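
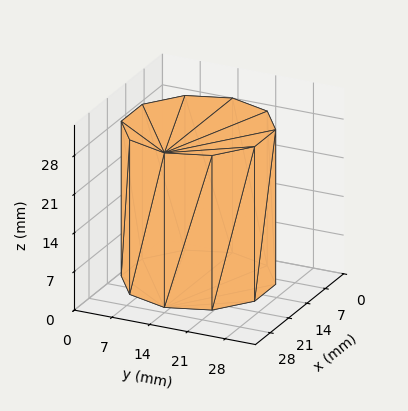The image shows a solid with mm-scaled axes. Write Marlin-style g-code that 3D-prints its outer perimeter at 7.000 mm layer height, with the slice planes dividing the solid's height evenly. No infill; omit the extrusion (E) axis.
Reading the render: the shape is a regular 10-sided prism (a cylinder approximated with 10 flat sides), circumscribed radius ≈ 13 mm, height ≈ 28 mm (dimensions read to the nearest mm from the axis ticks). For the g-code, the solid's height is divided into equal slices at the stated Δz and each level perimeter traced with G1 moves after a G0 lift.

; perimeter-only toolpath
G21 ; units = mm
G90 ; absolute positioning
G28 ; home
; layer 1
G0 Z7.000
G0 X26.000 Y13.000
G1 X23.517 Y20.641
G1 X17.017 Y25.364
G1 X8.983 Y25.364
G1 X2.483 Y20.641
G1 X0.000 Y13.000
G1 X2.483 Y5.359
G1 X8.983 Y0.636
G1 X17.017 Y0.636
G1 X23.517 Y5.359
G1 X26.000 Y13.000
; layer 2
G0 Z14.000
G0 X26.000 Y13.000
G1 X23.517 Y20.641
G1 X17.017 Y25.364
G1 X8.983 Y25.364
G1 X2.483 Y20.641
G1 X0.000 Y13.000
G1 X2.483 Y5.359
G1 X8.983 Y0.636
G1 X17.017 Y0.636
G1 X23.517 Y5.359
G1 X26.000 Y13.000
; layer 3
G0 Z21.000
G0 X26.000 Y13.000
G1 X23.517 Y20.641
G1 X17.017 Y25.364
G1 X8.983 Y25.364
G1 X2.483 Y20.641
G1 X0.000 Y13.000
G1 X2.483 Y5.359
G1 X8.983 Y0.636
G1 X17.017 Y0.636
G1 X23.517 Y5.359
G1 X26.000 Y13.000
; layer 4
G0 Z28.000
G0 X26.000 Y13.000
G1 X23.517 Y20.641
G1 X17.017 Y25.364
G1 X8.983 Y25.364
G1 X2.483 Y20.641
G1 X0.000 Y13.000
G1 X2.483 Y5.359
G1 X8.983 Y0.636
G1 X17.017 Y0.636
G1 X23.517 Y5.359
G1 X26.000 Y13.000
M2 ; end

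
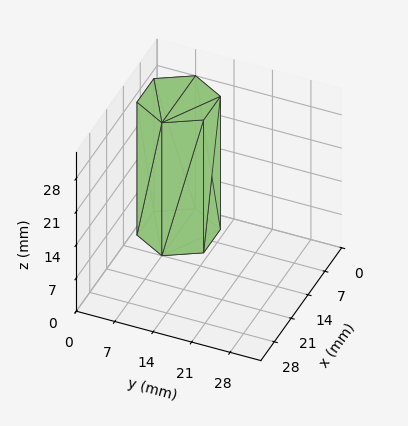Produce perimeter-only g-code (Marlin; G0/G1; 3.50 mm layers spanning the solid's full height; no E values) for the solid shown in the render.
Reading the render: the shape is a regular 6-sided prism (a cylinder approximated with 6 flat sides), circumscribed radius ≈ 7 mm, height ≈ 28 mm (dimensions read to the nearest mm from the axis ticks). For the g-code, the solid's height is divided into equal slices at the stated Δz and each level perimeter traced with G1 moves after a G0 lift.

; perimeter-only toolpath
G21 ; units = mm
G90 ; absolute positioning
G28 ; home
; layer 1
G0 Z3.50
G0 X14.00 Y7.00
G1 X10.50 Y13.06
G1 X3.50 Y13.06
G1 X0.00 Y7.00
G1 X3.50 Y0.94
G1 X10.50 Y0.94
G1 X14.00 Y7.00
; layer 2
G0 Z7.00
G0 X14.00 Y7.00
G1 X10.50 Y13.06
G1 X3.50 Y13.06
G1 X0.00 Y7.00
G1 X3.50 Y0.94
G1 X10.50 Y0.94
G1 X14.00 Y7.00
; layer 3
G0 Z10.50
G0 X14.00 Y7.00
G1 X10.50 Y13.06
G1 X3.50 Y13.06
G1 X0.00 Y7.00
G1 X3.50 Y0.94
G1 X10.50 Y0.94
G1 X14.00 Y7.00
; layer 4
G0 Z14.00
G0 X14.00 Y7.00
G1 X10.50 Y13.06
G1 X3.50 Y13.06
G1 X0.00 Y7.00
G1 X3.50 Y0.94
G1 X10.50 Y0.94
G1 X14.00 Y7.00
; layer 5
G0 Z17.50
G0 X14.00 Y7.00
G1 X10.50 Y13.06
G1 X3.50 Y13.06
G1 X0.00 Y7.00
G1 X3.50 Y0.94
G1 X10.50 Y0.94
G1 X14.00 Y7.00
; layer 6
G0 Z21.00
G0 X14.00 Y7.00
G1 X10.50 Y13.06
G1 X3.50 Y13.06
G1 X0.00 Y7.00
G1 X3.50 Y0.94
G1 X10.50 Y0.94
G1 X14.00 Y7.00
; layer 7
G0 Z24.50
G0 X14.00 Y7.00
G1 X10.50 Y13.06
G1 X3.50 Y13.06
G1 X0.00 Y7.00
G1 X3.50 Y0.94
G1 X10.50 Y0.94
G1 X14.00 Y7.00
; layer 8
G0 Z28.00
G0 X14.00 Y7.00
G1 X10.50 Y13.06
G1 X3.50 Y13.06
G1 X0.00 Y7.00
G1 X3.50 Y0.94
G1 X10.50 Y0.94
G1 X14.00 Y7.00
M2 ; end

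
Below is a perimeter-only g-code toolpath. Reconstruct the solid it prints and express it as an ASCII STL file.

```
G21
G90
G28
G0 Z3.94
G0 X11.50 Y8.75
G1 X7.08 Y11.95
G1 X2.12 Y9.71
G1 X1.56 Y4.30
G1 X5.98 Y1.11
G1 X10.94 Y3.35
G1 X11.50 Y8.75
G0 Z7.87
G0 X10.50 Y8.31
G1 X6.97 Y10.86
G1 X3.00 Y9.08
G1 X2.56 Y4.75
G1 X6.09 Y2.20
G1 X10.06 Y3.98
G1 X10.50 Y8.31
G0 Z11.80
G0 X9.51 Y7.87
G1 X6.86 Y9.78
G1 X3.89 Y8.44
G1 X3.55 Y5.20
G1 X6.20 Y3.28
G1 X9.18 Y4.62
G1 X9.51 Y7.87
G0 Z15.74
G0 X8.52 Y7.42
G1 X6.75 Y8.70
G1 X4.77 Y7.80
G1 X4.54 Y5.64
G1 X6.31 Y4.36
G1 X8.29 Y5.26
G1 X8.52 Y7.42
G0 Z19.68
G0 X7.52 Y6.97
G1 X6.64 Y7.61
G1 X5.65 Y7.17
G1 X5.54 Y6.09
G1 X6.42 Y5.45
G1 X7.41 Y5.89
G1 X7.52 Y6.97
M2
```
solid part
  facet normal 0.0000 0.0000 -1.0000
    outer loop
      vertex 1.24 10.35 0.00
      vertex 7.19 13.03 0.00
      vertex 12.49 9.20 0.00
    endloop
  endfacet
  facet normal 0.0000 0.0000 -1.0000
    outer loop
      vertex 0.57 3.86 0.00
      vertex 1.24 10.35 0.00
      vertex 12.49 9.20 0.00
    endloop
  endfacet
  facet normal 0.0000 0.0000 -1.0000
    outer loop
      vertex 5.87 0.03 0.00
      vertex 0.57 3.86 0.00
      vertex 12.49 9.20 0.00
    endloop
  endfacet
  facet normal 0.0000 0.0000 -1.0000
    outer loop
      vertex 11.82 2.71 0.00
      vertex 5.87 0.03 0.00
      vertex 12.49 9.20 0.00
    endloop
  endfacet
  facet normal 0.5696 0.7882 0.2329
    outer loop
      vertex 12.49 9.20 0.00
      vertex 7.19 13.03 0.00
      vertex 6.53 6.53 23.61
    endloop
  endfacet
  facet normal -0.3994 0.8867 0.2329
    outer loop
      vertex 7.19 13.03 0.00
      vertex 1.24 10.35 0.00
      vertex 6.53 6.53 23.61
    endloop
  endfacet
  facet normal -0.9674 0.0999 0.2329
    outer loop
      vertex 1.24 10.35 0.00
      vertex 0.57 3.86 0.00
      vertex 6.53 6.53 23.61
    endloop
  endfacet
  facet normal -0.5696 -0.7882 0.2329
    outer loop
      vertex 0.57 3.86 0.00
      vertex 5.87 0.03 0.00
      vertex 6.53 6.53 23.61
    endloop
  endfacet
  facet normal 0.3994 -0.8867 0.2329
    outer loop
      vertex 5.87 0.03 0.00
      vertex 11.82 2.71 0.00
      vertex 6.53 6.53 23.61
    endloop
  endfacet
  facet normal 0.9674 -0.0999 0.2329
    outer loop
      vertex 11.82 2.71 0.00
      vertex 12.49 9.20 0.00
      vertex 6.53 6.53 23.61
    endloop
  endfacet
endsolid part

The G0 Z moves step by Δz≈3.94 mm. The G1 loops shrink linearly with z, so the solid tapers from its base footprint up to z≈23.6. Closing with a flat bottom cap and the tapered top and triangulating gives 10 facets — a regular 6-sided pyramid, base circumscribed radius ≈ 6.53 mm, apex at z ≈ 23.6 mm.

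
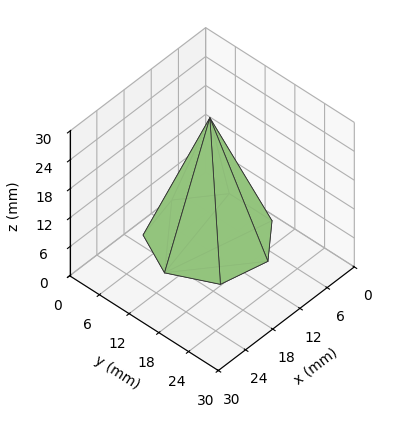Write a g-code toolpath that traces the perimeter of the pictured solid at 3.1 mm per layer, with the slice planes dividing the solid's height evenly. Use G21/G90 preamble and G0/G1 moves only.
Reading the render: the shape is a regular 7-sided pyramid, base circumscribed radius ≈ 10 mm, apex at z ≈ 25 mm (dimensions read to the nearest mm from the axis ticks). For the g-code, the solid's height is divided into equal slices at the stated Δz and each level perimeter traced with G1 moves after a G0 lift.

; perimeter-only toolpath
G21 ; units = mm
G90 ; absolute positioning
G28 ; home
; layer 1
G0 Z3.1
G0 X18.8 Y10.0
G1 X15.4 Y16.8
G1 X8.1 Y18.5
G1 X2.1 Y13.8
G1 X2.1 Y6.2
G1 X8.1 Y1.5
G1 X15.4 Y3.2
G1 X18.8 Y10.0
; layer 2
G0 Z6.2
G0 X17.5 Y10.0
G1 X14.6 Y15.9
G1 X8.3 Y17.3
G1 X3.2 Y13.2
G1 X3.2 Y6.8
G1 X8.3 Y2.7
G1 X14.6 Y4.2
G1 X17.5 Y10.0
; layer 3
G0 Z9.4
G0 X16.2 Y10.0
G1 X13.9 Y14.9
G1 X8.6 Y16.1
G1 X4.4 Y12.7
G1 X4.4 Y7.3
G1 X8.6 Y3.9
G1 X13.9 Y5.1
G1 X16.2 Y10.0
; layer 4
G0 Z12.5
G0 X15.0 Y10.0
G1 X13.1 Y13.9
G1 X8.9 Y14.8
G1 X5.5 Y12.2
G1 X5.5 Y7.8
G1 X8.9 Y5.2
G1 X13.1 Y6.1
G1 X15.0 Y10.0
; layer 5
G0 Z15.6
G0 X13.8 Y10.0
G1 X12.3 Y12.9
G1 X9.2 Y13.6
G1 X6.6 Y11.6
G1 X6.6 Y8.4
G1 X9.2 Y6.4
G1 X12.3 Y7.1
G1 X13.8 Y10.0
; layer 6
G0 Z18.8
G0 X12.5 Y10.0
G1 X11.6 Y11.9
G1 X9.4 Y12.4
G1 X7.8 Y11.1
G1 X7.8 Y8.9
G1 X9.4 Y7.6
G1 X11.6 Y8.1
G1 X12.5 Y10.0
; layer 7
G0 Z21.9
G0 X11.2 Y10.0
G1 X10.8 Y11.0
G1 X9.7 Y11.2
G1 X8.9 Y10.5
G1 X8.9 Y9.5
G1 X9.7 Y8.8
G1 X10.8 Y9.0
G1 X11.2 Y10.0
M2 ; end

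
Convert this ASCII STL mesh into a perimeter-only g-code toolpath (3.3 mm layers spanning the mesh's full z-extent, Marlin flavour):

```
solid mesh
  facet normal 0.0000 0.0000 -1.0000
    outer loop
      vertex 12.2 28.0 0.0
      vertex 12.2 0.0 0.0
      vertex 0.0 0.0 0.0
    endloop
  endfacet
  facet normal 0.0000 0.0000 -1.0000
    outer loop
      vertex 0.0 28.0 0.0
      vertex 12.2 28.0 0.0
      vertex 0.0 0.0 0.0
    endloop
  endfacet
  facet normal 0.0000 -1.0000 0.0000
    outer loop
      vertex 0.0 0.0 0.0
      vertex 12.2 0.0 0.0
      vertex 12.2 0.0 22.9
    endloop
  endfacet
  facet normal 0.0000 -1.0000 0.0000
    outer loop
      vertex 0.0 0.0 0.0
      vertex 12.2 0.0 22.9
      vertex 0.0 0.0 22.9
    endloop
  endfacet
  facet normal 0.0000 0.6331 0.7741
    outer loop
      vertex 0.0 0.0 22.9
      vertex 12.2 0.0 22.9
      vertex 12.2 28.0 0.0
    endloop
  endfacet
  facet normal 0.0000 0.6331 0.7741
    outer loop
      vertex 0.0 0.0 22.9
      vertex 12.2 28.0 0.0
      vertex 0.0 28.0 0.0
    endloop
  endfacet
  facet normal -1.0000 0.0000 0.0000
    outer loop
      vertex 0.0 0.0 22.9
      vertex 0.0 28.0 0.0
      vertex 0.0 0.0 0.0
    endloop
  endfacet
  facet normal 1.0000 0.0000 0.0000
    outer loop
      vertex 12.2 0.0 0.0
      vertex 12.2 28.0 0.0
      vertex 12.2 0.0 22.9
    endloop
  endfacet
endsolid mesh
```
; perimeter-only toolpath
G21 ; units = mm
G90 ; absolute positioning
G28 ; home
; layer 1
G0 Z3.3
G0 X0.0 Y0.0
G1 X12.2 Y0.0
G1 X12.2 Y24.0
G1 X0.0 Y24.0
G1 X0.0 Y0.0
; layer 2
G0 Z6.5
G0 X0.0 Y0.0
G1 X12.2 Y0.0
G1 X12.2 Y20.0
G1 X0.0 Y20.0
G1 X0.0 Y0.0
; layer 3
G0 Z9.8
G0 X0.0 Y0.0
G1 X12.2 Y0.0
G1 X12.2 Y16.0
G1 X0.0 Y16.0
G1 X0.0 Y0.0
; layer 4
G0 Z13.1
G0 X0.0 Y0.0
G1 X12.2 Y0.0
G1 X12.2 Y12.0
G1 X0.0 Y12.0
G1 X0.0 Y0.0
; layer 5
G0 Z16.4
G0 X0.0 Y0.0
G1 X12.2 Y0.0
G1 X12.2 Y8.0
G1 X0.0 Y8.0
G1 X0.0 Y0.0
; layer 6
G0 Z19.6
G0 X0.0 Y0.0
G1 X12.2 Y0.0
G1 X12.2 Y4.0
G1 X0.0 Y4.0
G1 X0.0 Y0.0
M2 ; end

The solid is a wedge (ramp): 12.2 × 28 mm base, rising to 22.9 mm along the y=0 edge and sloping linearly to z=0 at y=28. Slicing at Δz = 3.3 mm — 7 equal slices spanning the solid's height, so layer i sits at z = i·h/7 — gives 6 non-empty perimeters. Each is a 4-segment closed polygon; G0 lifts to the layer z and rapids to the start vertex, then G1 traces the edges. The cross-section shrinks linearly with z (the slice at the apex is degenerate and omitted).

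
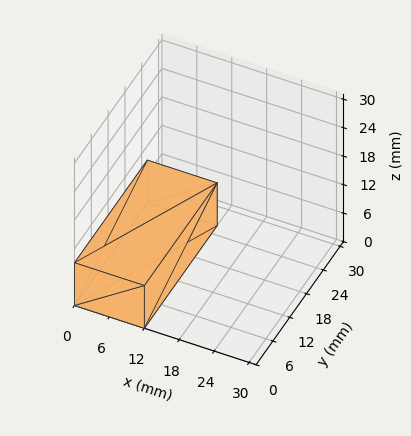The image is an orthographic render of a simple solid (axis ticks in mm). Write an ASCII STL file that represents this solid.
Reading the render: the shape is a rectangular box, roughly 12 × 26 mm footprint and 9 mm tall (dimensions read to the nearest mm from the axis ticks). For the STL, each face is triangulated and given an outward normal.

solid part
  facet normal 0.0000 0.0000 -1.0000
    outer loop
      vertex 12.0 26.0 0.0
      vertex 12.0 0.0 0.0
      vertex 0.0 0.0 0.0
    endloop
  endfacet
  facet normal 0.0000 0.0000 -1.0000
    outer loop
      vertex 0.0 26.0 0.0
      vertex 12.0 26.0 0.0
      vertex 0.0 0.0 0.0
    endloop
  endfacet
  facet normal 0.0000 0.0000 1.0000
    outer loop
      vertex 0.0 0.0 9.0
      vertex 12.0 0.0 9.0
      vertex 12.0 26.0 9.0
    endloop
  endfacet
  facet normal 0.0000 0.0000 1.0000
    outer loop
      vertex 0.0 0.0 9.0
      vertex 12.0 26.0 9.0
      vertex 0.0 26.0 9.0
    endloop
  endfacet
  facet normal 0.0000 -1.0000 0.0000
    outer loop
      vertex 0.0 0.0 0.0
      vertex 12.0 0.0 0.0
      vertex 12.0 0.0 9.0
    endloop
  endfacet
  facet normal 0.0000 -1.0000 0.0000
    outer loop
      vertex 0.0 0.0 0.0
      vertex 12.0 0.0 9.0
      vertex 0.0 0.0 9.0
    endloop
  endfacet
  facet normal 0.0000 1.0000 0.0000
    outer loop
      vertex 12.0 26.0 9.0
      vertex 12.0 26.0 0.0
      vertex 0.0 26.0 0.0
    endloop
  endfacet
  facet normal 0.0000 1.0000 0.0000
    outer loop
      vertex 0.0 26.0 9.0
      vertex 12.0 26.0 9.0
      vertex 0.0 26.0 0.0
    endloop
  endfacet
  facet normal -1.0000 0.0000 0.0000
    outer loop
      vertex 0.0 26.0 9.0
      vertex 0.0 26.0 0.0
      vertex 0.0 0.0 0.0
    endloop
  endfacet
  facet normal -1.0000 0.0000 0.0000
    outer loop
      vertex 0.0 0.0 9.0
      vertex 0.0 26.0 9.0
      vertex 0.0 0.0 0.0
    endloop
  endfacet
  facet normal 1.0000 0.0000 0.0000
    outer loop
      vertex 12.0 0.0 0.0
      vertex 12.0 26.0 0.0
      vertex 12.0 26.0 9.0
    endloop
  endfacet
  facet normal 1.0000 0.0000 0.0000
    outer loop
      vertex 12.0 0.0 0.0
      vertex 12.0 26.0 9.0
      vertex 12.0 0.0 9.0
    endloop
  endfacet
endsolid part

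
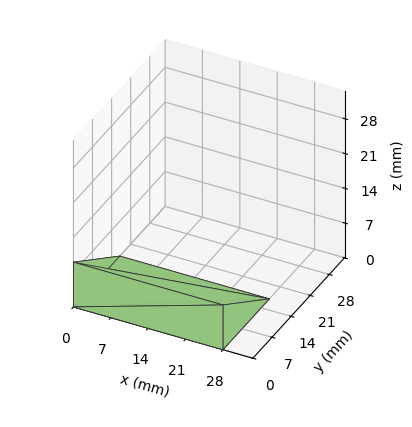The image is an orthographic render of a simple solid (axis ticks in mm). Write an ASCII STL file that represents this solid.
Reading the render: the shape is a wedge (ramp): 28 × 17 mm base, rising to 9 mm along the y=0 edge and sloping linearly to z=0 at y=17 (dimensions read to the nearest mm from the axis ticks). For the STL, each face is triangulated and given an outward normal.

solid part
  facet normal 0.0000 0.0000 -1.0000
    outer loop
      vertex 28.000 17.000 0.000
      vertex 28.000 0.000 0.000
      vertex 0.000 0.000 0.000
    endloop
  endfacet
  facet normal 0.0000 0.0000 -1.0000
    outer loop
      vertex 0.000 17.000 0.000
      vertex 28.000 17.000 0.000
      vertex 0.000 0.000 0.000
    endloop
  endfacet
  facet normal 0.0000 -1.0000 0.0000
    outer loop
      vertex 0.000 0.000 0.000
      vertex 28.000 0.000 0.000
      vertex 28.000 0.000 9.000
    endloop
  endfacet
  facet normal 0.0000 -1.0000 0.0000
    outer loop
      vertex 0.000 0.000 0.000
      vertex 28.000 0.000 9.000
      vertex 0.000 0.000 9.000
    endloop
  endfacet
  facet normal 0.0000 0.4679 0.8838
    outer loop
      vertex 0.000 0.000 9.000
      vertex 28.000 0.000 9.000
      vertex 28.000 17.000 0.000
    endloop
  endfacet
  facet normal 0.0000 0.4679 0.8838
    outer loop
      vertex 0.000 0.000 9.000
      vertex 28.000 17.000 0.000
      vertex 0.000 17.000 0.000
    endloop
  endfacet
  facet normal -1.0000 0.0000 0.0000
    outer loop
      vertex 0.000 0.000 9.000
      vertex 0.000 17.000 0.000
      vertex 0.000 0.000 0.000
    endloop
  endfacet
  facet normal 1.0000 0.0000 0.0000
    outer loop
      vertex 28.000 0.000 0.000
      vertex 28.000 17.000 0.000
      vertex 28.000 0.000 9.000
    endloop
  endfacet
endsolid part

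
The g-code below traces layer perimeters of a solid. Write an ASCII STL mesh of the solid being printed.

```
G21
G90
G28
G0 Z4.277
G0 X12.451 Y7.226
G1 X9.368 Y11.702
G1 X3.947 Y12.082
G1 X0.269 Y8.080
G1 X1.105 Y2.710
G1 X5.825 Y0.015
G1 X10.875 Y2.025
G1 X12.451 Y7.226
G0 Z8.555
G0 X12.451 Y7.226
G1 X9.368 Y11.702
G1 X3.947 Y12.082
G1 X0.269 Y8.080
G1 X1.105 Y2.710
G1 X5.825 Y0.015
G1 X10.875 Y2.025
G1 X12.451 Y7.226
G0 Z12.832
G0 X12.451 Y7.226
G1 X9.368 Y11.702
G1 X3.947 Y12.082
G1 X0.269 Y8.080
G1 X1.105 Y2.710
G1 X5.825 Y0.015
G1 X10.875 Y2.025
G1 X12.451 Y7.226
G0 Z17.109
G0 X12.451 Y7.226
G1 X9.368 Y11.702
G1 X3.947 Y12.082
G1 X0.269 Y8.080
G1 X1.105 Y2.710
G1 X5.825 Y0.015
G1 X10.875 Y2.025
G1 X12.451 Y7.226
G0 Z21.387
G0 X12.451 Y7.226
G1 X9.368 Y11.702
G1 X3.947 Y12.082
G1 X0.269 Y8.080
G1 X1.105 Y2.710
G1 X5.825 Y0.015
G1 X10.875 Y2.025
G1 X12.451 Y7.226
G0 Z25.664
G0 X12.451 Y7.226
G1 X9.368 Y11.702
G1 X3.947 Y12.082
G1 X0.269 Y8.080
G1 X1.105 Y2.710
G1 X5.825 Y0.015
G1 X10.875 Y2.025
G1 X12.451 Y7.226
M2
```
solid part
  facet normal 0.0000 0.0000 -1.0000
    outer loop
      vertex 3.947 12.082 0.000
      vertex 9.368 11.702 0.000
      vertex 12.451 7.226 0.000
    endloop
  endfacet
  facet normal 0.0000 0.0000 -1.0000
    outer loop
      vertex 0.269 8.080 0.000
      vertex 3.947 12.082 0.000
      vertex 12.451 7.226 0.000
    endloop
  endfacet
  facet normal 0.0000 0.0000 -1.0000
    outer loop
      vertex 1.105 2.710 0.000
      vertex 0.269 8.080 0.000
      vertex 12.451 7.226 0.000
    endloop
  endfacet
  facet normal 0.0000 0.0000 -1.0000
    outer loop
      vertex 5.825 0.015 0.000
      vertex 1.105 2.710 0.000
      vertex 12.451 7.226 0.000
    endloop
  endfacet
  facet normal 0.0000 0.0000 -1.0000
    outer loop
      vertex 10.875 2.025 0.000
      vertex 5.825 0.015 0.000
      vertex 12.451 7.226 0.000
    endloop
  endfacet
  facet normal 0.0000 0.0000 1.0000
    outer loop
      vertex 12.451 7.226 25.664
      vertex 9.368 11.702 25.664
      vertex 3.947 12.082 25.664
    endloop
  endfacet
  facet normal 0.0000 0.0000 1.0000
    outer loop
      vertex 12.451 7.226 25.664
      vertex 3.947 12.082 25.664
      vertex 0.269 8.080 25.664
    endloop
  endfacet
  facet normal 0.0000 0.0000 1.0000
    outer loop
      vertex 12.451 7.226 25.664
      vertex 0.269 8.080 25.664
      vertex 1.105 2.710 25.664
    endloop
  endfacet
  facet normal 0.0000 0.0000 1.0000
    outer loop
      vertex 12.451 7.226 25.664
      vertex 1.105 2.710 25.664
      vertex 5.825 0.015 25.664
    endloop
  endfacet
  facet normal 0.0000 0.0000 1.0000
    outer loop
      vertex 12.451 7.226 25.664
      vertex 5.825 0.015 25.664
      vertex 10.875 2.025 25.664
    endloop
  endfacet
  facet normal 0.8235 0.5672 0.0000
    outer loop
      vertex 12.451 7.226 0.000
      vertex 9.368 11.702 0.000
      vertex 9.368 11.702 25.664
    endloop
  endfacet
  facet normal 0.8235 0.5672 0.0000
    outer loop
      vertex 12.451 7.226 0.000
      vertex 9.368 11.702 25.664
      vertex 12.451 7.226 25.664
    endloop
  endfacet
  facet normal 0.0699 0.9976 0.0000
    outer loop
      vertex 9.368 11.702 0.000
      vertex 3.947 12.082 0.000
      vertex 3.947 12.082 25.664
    endloop
  endfacet
  facet normal 0.0699 0.9976 0.0000
    outer loop
      vertex 9.368 11.702 0.000
      vertex 3.947 12.082 25.664
      vertex 9.368 11.702 25.664
    endloop
  endfacet
  facet normal -0.7363 0.6767 0.0000
    outer loop
      vertex 3.947 12.082 0.000
      vertex 0.269 8.080 0.000
      vertex 0.269 8.080 25.664
    endloop
  endfacet
  facet normal -0.7363 0.6767 0.0000
    outer loop
      vertex 3.947 12.082 0.000
      vertex 0.269 8.080 25.664
      vertex 3.947 12.082 25.664
    endloop
  endfacet
  facet normal -0.9881 -0.1538 0.0000
    outer loop
      vertex 0.269 8.080 0.000
      vertex 1.105 2.710 0.000
      vertex 1.105 2.710 25.664
    endloop
  endfacet
  facet normal -0.9881 -0.1538 0.0000
    outer loop
      vertex 0.269 8.080 0.000
      vertex 1.105 2.710 25.664
      vertex 0.269 8.080 25.664
    endloop
  endfacet
  facet normal -0.4958 -0.8684 0.0000
    outer loop
      vertex 1.105 2.710 0.000
      vertex 5.825 0.015 0.000
      vertex 5.825 0.015 25.664
    endloop
  endfacet
  facet normal -0.4958 -0.8684 0.0000
    outer loop
      vertex 1.105 2.710 0.000
      vertex 5.825 0.015 25.664
      vertex 1.105 2.710 25.664
    endloop
  endfacet
  facet normal 0.3698 -0.9291 0.0000
    outer loop
      vertex 5.825 0.015 0.000
      vertex 10.875 2.025 0.000
      vertex 10.875 2.025 25.664
    endloop
  endfacet
  facet normal 0.3698 -0.9291 0.0000
    outer loop
      vertex 5.825 0.015 0.000
      vertex 10.875 2.025 25.664
      vertex 5.825 0.015 25.664
    endloop
  endfacet
  facet normal 0.9570 -0.2900 0.0000
    outer loop
      vertex 10.875 2.025 0.000
      vertex 12.451 7.226 0.000
      vertex 12.451 7.226 25.664
    endloop
  endfacet
  facet normal 0.9570 -0.2900 0.0000
    outer loop
      vertex 10.875 2.025 0.000
      vertex 12.451 7.226 25.664
      vertex 10.875 2.025 25.664
    endloop
  endfacet
endsolid part

The G0 Z moves step by Δz≈4.277 mm. Every layer's G1 loop is the same polygon, so the solid is a straight extrusion of it from z=0 to z≈25.7. Closing with flat bottom and top caps and triangulating gives 24 facets — a regular 7-sided prism (a cylinder approximated with 7 flat sides), circumscribed radius ≈ 6.26 mm, height ≈ 25.7 mm.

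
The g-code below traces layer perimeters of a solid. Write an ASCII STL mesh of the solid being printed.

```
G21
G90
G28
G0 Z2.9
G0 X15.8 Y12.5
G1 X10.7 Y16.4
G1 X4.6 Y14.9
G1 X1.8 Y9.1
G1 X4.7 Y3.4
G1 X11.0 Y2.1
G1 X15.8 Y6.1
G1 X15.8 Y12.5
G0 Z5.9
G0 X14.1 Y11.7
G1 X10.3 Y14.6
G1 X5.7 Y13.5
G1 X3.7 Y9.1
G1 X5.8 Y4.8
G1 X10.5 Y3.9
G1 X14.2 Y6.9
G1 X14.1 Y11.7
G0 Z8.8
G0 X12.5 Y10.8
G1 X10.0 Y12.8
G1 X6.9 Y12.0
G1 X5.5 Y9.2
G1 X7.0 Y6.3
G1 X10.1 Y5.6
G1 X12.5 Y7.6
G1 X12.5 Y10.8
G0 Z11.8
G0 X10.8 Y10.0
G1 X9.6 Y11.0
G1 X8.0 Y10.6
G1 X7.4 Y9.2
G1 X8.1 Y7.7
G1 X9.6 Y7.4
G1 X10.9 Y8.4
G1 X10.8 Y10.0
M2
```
solid part
  facet normal 0.0000 0.0000 -1.0000
    outer loop
      vertex 3.4 16.3 0.0
      vertex 11.1 18.2 0.0
      vertex 17.4 13.3 0.0
    endloop
  endfacet
  facet normal 0.0000 0.0000 -1.0000
    outer loop
      vertex 0.0 9.1 0.0
      vertex 3.4 16.3 0.0
      vertex 17.4 13.3 0.0
    endloop
  endfacet
  facet normal 0.0000 0.0000 -1.0000
    outer loop
      vertex 3.6 1.9 0.0
      vertex 0.0 9.1 0.0
      vertex 17.4 13.3 0.0
    endloop
  endfacet
  facet normal 0.0000 0.0000 -1.0000
    outer loop
      vertex 11.4 0.3 0.0
      vertex 3.6 1.9 0.0
      vertex 17.4 13.3 0.0
    endloop
  endfacet
  facet normal 0.0000 0.0000 -1.0000
    outer loop
      vertex 17.5 5.3 0.0
      vertex 11.4 0.3 0.0
      vertex 17.4 13.3 0.0
    endloop
  endfacet
  facet normal 0.5351 0.6879 0.4903
    outer loop
      vertex 17.4 13.3 0.0
      vertex 11.1 18.2 0.0
      vertex 9.2 9.2 14.7
    endloop
  endfacet
  facet normal -0.2087 0.8459 0.4909
    outer loop
      vertex 11.1 18.2 0.0
      vertex 3.4 16.3 0.0
      vertex 9.2 9.2 14.7
    endloop
  endfacet
  facet normal -0.7879 0.3721 0.4906
    outer loop
      vertex 3.4 16.3 0.0
      vertex 0.0 9.1 0.0
      vertex 9.2 9.2 14.7
    endloop
  endfacet
  facet normal -0.7795 -0.3897 0.4905
    outer loop
      vertex 0.0 9.1 0.0
      vertex 3.6 1.9 0.0
      vertex 9.2 9.2 14.7
    endloop
  endfacet
  facet normal -0.1751 -0.8536 0.4906
    outer loop
      vertex 3.6 1.9 0.0
      vertex 11.4 0.3 0.0
      vertex 9.2 9.2 14.7
    endloop
  endfacet
  facet normal 0.5524 -0.6739 0.4907
    outer loop
      vertex 11.4 0.3 0.0
      vertex 17.5 5.3 0.0
      vertex 9.2 9.2 14.7
    endloop
  endfacet
  facet normal 0.8720 0.0109 0.4894
    outer loop
      vertex 17.5 5.3 0.0
      vertex 17.4 13.3 0.0
      vertex 9.2 9.2 14.7
    endloop
  endfacet
endsolid part

The G0 Z moves step by Δz≈2.9 mm. The G1 loops shrink linearly with z, so the solid tapers from its base footprint up to z≈14.7. Closing with a flat bottom cap and the tapered top and triangulating gives 12 facets — a regular 7-sided pyramid, base circumscribed radius ≈ 9.2 mm, apex at z ≈ 14.7 mm.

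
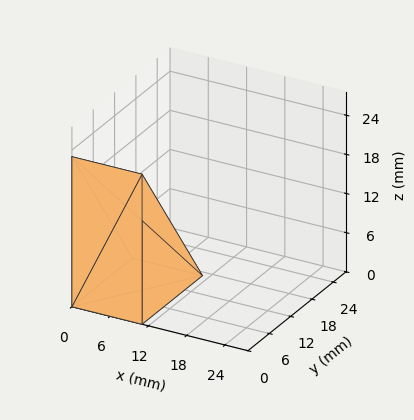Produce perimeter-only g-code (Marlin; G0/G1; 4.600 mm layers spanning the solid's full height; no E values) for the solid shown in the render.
Reading the render: the shape is a wedge (ramp): 11 × 17 mm base, rising to 23 mm along the y=0 edge and sloping linearly to z=0 at y=17 (dimensions read to the nearest mm from the axis ticks). For the g-code, the solid's height is divided into equal slices at the stated Δz and each level perimeter traced with G1 moves after a G0 lift.

; perimeter-only toolpath
G21 ; units = mm
G90 ; absolute positioning
G28 ; home
; layer 1
G0 Z4.600
G0 X0.000 Y0.000
G1 X11.000 Y0.000
G1 X11.000 Y13.600
G1 X0.000 Y13.600
G1 X0.000 Y0.000
; layer 2
G0 Z9.200
G0 X0.000 Y0.000
G1 X11.000 Y0.000
G1 X11.000 Y10.200
G1 X0.000 Y10.200
G1 X0.000 Y0.000
; layer 3
G0 Z13.800
G0 X0.000 Y0.000
G1 X11.000 Y0.000
G1 X11.000 Y6.800
G1 X0.000 Y6.800
G1 X0.000 Y0.000
; layer 4
G0 Z18.400
G0 X0.000 Y0.000
G1 X11.000 Y0.000
G1 X11.000 Y3.400
G1 X0.000 Y3.400
G1 X0.000 Y0.000
M2 ; end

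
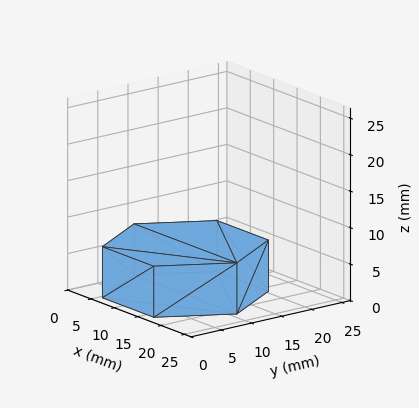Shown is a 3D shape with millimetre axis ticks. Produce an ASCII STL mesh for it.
Reading the render: the shape is a regular 6-sided prism (a cylinder approximated with 6 flat sides), circumscribed radius ≈ 11 mm, height ≈ 7 mm (dimensions read to the nearest mm from the axis ticks). For the STL, each face is triangulated and given an outward normal.

solid part
  facet normal 0.0000 0.0000 -1.0000
    outer loop
      vertex 5.5 20.5 0.0
      vertex 16.5 20.5 0.0
      vertex 22.0 11.0 0.0
    endloop
  endfacet
  facet normal 0.0000 0.0000 -1.0000
    outer loop
      vertex 0.0 11.0 0.0
      vertex 5.5 20.5 0.0
      vertex 22.0 11.0 0.0
    endloop
  endfacet
  facet normal 0.0000 0.0000 -1.0000
    outer loop
      vertex 5.5 1.5 0.0
      vertex 0.0 11.0 0.0
      vertex 22.0 11.0 0.0
    endloop
  endfacet
  facet normal 0.0000 0.0000 -1.0000
    outer loop
      vertex 16.5 1.5 0.0
      vertex 5.5 1.5 0.0
      vertex 22.0 11.0 0.0
    endloop
  endfacet
  facet normal 0.0000 0.0000 1.0000
    outer loop
      vertex 22.0 11.0 7.0
      vertex 16.5 20.5 7.0
      vertex 5.5 20.5 7.0
    endloop
  endfacet
  facet normal 0.0000 0.0000 1.0000
    outer loop
      vertex 22.0 11.0 7.0
      vertex 5.5 20.5 7.0
      vertex 0.0 11.0 7.0
    endloop
  endfacet
  facet normal 0.0000 0.0000 1.0000
    outer loop
      vertex 22.0 11.0 7.0
      vertex 0.0 11.0 7.0
      vertex 5.5 1.5 7.0
    endloop
  endfacet
  facet normal 0.0000 0.0000 1.0000
    outer loop
      vertex 22.0 11.0 7.0
      vertex 5.5 1.5 7.0
      vertex 16.5 1.5 7.0
    endloop
  endfacet
  facet normal 0.8654 0.5010 0.0000
    outer loop
      vertex 22.0 11.0 0.0
      vertex 16.5 20.5 0.0
      vertex 16.5 20.5 7.0
    endloop
  endfacet
  facet normal 0.8654 0.5010 0.0000
    outer loop
      vertex 22.0 11.0 0.0
      vertex 16.5 20.5 7.0
      vertex 22.0 11.0 7.0
    endloop
  endfacet
  facet normal 0.0000 1.0000 0.0000
    outer loop
      vertex 16.5 20.5 0.0
      vertex 5.5 20.5 0.0
      vertex 5.5 20.5 7.0
    endloop
  endfacet
  facet normal 0.0000 1.0000 0.0000
    outer loop
      vertex 16.5 20.5 0.0
      vertex 5.5 20.5 7.0
      vertex 16.5 20.5 7.0
    endloop
  endfacet
  facet normal -0.8654 0.5010 0.0000
    outer loop
      vertex 5.5 20.5 0.0
      vertex 0.0 11.0 0.0
      vertex 0.0 11.0 7.0
    endloop
  endfacet
  facet normal -0.8654 0.5010 0.0000
    outer loop
      vertex 5.5 20.5 0.0
      vertex 0.0 11.0 7.0
      vertex 5.5 20.5 7.0
    endloop
  endfacet
  facet normal -0.8654 -0.5010 0.0000
    outer loop
      vertex 0.0 11.0 0.0
      vertex 5.5 1.5 0.0
      vertex 5.5 1.5 7.0
    endloop
  endfacet
  facet normal -0.8654 -0.5010 0.0000
    outer loop
      vertex 0.0 11.0 0.0
      vertex 5.5 1.5 7.0
      vertex 0.0 11.0 7.0
    endloop
  endfacet
  facet normal 0.0000 -1.0000 0.0000
    outer loop
      vertex 5.5 1.5 0.0
      vertex 16.5 1.5 0.0
      vertex 16.5 1.5 7.0
    endloop
  endfacet
  facet normal 0.0000 -1.0000 0.0000
    outer loop
      vertex 5.5 1.5 0.0
      vertex 16.5 1.5 7.0
      vertex 5.5 1.5 7.0
    endloop
  endfacet
  facet normal 0.8654 -0.5010 0.0000
    outer loop
      vertex 16.5 1.5 0.0
      vertex 22.0 11.0 0.0
      vertex 22.0 11.0 7.0
    endloop
  endfacet
  facet normal 0.8654 -0.5010 0.0000
    outer loop
      vertex 16.5 1.5 0.0
      vertex 22.0 11.0 7.0
      vertex 16.5 1.5 7.0
    endloop
  endfacet
endsolid part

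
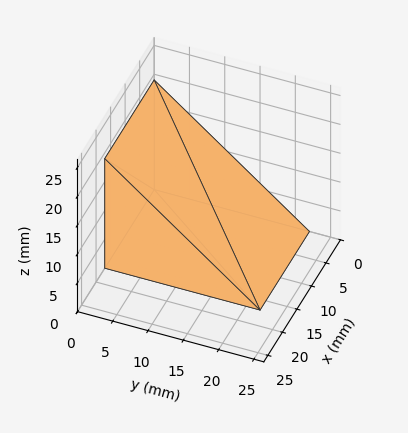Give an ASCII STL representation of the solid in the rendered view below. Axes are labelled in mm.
Reading the render: the shape is a wedge (ramp): 17 × 22 mm base, rising to 19 mm along the y=0 edge and sloping linearly to z=0 at y=22 (dimensions read to the nearest mm from the axis ticks). For the STL, each face is triangulated and given an outward normal.

solid part
  facet normal 0.0000 0.0000 -1.0000
    outer loop
      vertex 17.0 22.0 0.0
      vertex 17.0 0.0 0.0
      vertex 0.0 0.0 0.0
    endloop
  endfacet
  facet normal 0.0000 0.0000 -1.0000
    outer loop
      vertex 0.0 22.0 0.0
      vertex 17.0 22.0 0.0
      vertex 0.0 0.0 0.0
    endloop
  endfacet
  facet normal 0.0000 -1.0000 0.0000
    outer loop
      vertex 0.0 0.0 0.0
      vertex 17.0 0.0 0.0
      vertex 17.0 0.0 19.0
    endloop
  endfacet
  facet normal 0.0000 -1.0000 0.0000
    outer loop
      vertex 0.0 0.0 0.0
      vertex 17.0 0.0 19.0
      vertex 0.0 0.0 19.0
    endloop
  endfacet
  facet normal 0.0000 0.6536 0.7568
    outer loop
      vertex 0.0 0.0 19.0
      vertex 17.0 0.0 19.0
      vertex 17.0 22.0 0.0
    endloop
  endfacet
  facet normal 0.0000 0.6536 0.7568
    outer loop
      vertex 0.0 0.0 19.0
      vertex 17.0 22.0 0.0
      vertex 0.0 22.0 0.0
    endloop
  endfacet
  facet normal -1.0000 0.0000 0.0000
    outer loop
      vertex 0.0 0.0 19.0
      vertex 0.0 22.0 0.0
      vertex 0.0 0.0 0.0
    endloop
  endfacet
  facet normal 1.0000 0.0000 0.0000
    outer loop
      vertex 17.0 0.0 0.0
      vertex 17.0 22.0 0.0
      vertex 17.0 0.0 19.0
    endloop
  endfacet
endsolid part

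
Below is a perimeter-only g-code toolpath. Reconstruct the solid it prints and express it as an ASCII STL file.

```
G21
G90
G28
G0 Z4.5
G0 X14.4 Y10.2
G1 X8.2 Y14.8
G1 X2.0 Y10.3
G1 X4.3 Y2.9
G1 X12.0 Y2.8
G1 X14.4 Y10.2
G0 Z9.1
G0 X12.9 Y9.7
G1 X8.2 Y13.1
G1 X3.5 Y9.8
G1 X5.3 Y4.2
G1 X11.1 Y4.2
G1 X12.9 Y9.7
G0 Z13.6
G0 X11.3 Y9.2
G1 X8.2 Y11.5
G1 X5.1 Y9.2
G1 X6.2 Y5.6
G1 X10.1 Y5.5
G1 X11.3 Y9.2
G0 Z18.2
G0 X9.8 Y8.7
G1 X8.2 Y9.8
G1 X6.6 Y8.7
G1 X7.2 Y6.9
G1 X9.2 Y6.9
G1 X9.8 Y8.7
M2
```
solid part
  facet normal 0.0000 0.0000 -1.0000
    outer loop
      vertex 0.4 10.8 0.0
      vertex 8.2 16.4 0.0
      vertex 16.0 10.7 0.0
    endloop
  endfacet
  facet normal 0.0000 0.0000 -1.0000
    outer loop
      vertex 3.3 1.6 0.0
      vertex 0.4 10.8 0.0
      vertex 16.0 10.7 0.0
    endloop
  endfacet
  facet normal 0.0000 0.0000 -1.0000
    outer loop
      vertex 13.0 1.5 0.0
      vertex 3.3 1.6 0.0
      vertex 16.0 10.7 0.0
    endloop
  endfacet
  facet normal 0.5664 0.7751 0.2800
    outer loop
      vertex 16.0 10.7 0.0
      vertex 8.2 16.4 0.0
      vertex 8.2 8.2 22.7
    endloop
  endfacet
  facet normal -0.5596 0.7795 0.2816
    outer loop
      vertex 8.2 16.4 0.0
      vertex 0.4 10.8 0.0
      vertex 8.2 8.2 22.7
    endloop
  endfacet
  facet normal -0.9152 -0.2885 0.2814
    outer loop
      vertex 0.4 10.8 0.0
      vertex 3.3 1.6 0.0
      vertex 8.2 8.2 22.7
    endloop
  endfacet
  facet normal -0.0099 -0.9596 0.2811
    outer loop
      vertex 3.3 1.6 0.0
      vertex 13.0 1.5 0.0
      vertex 8.2 8.2 22.7
    endloop
  endfacet
  facet normal 0.9125 -0.2975 0.2808
    outer loop
      vertex 13.0 1.5 0.0
      vertex 16.0 10.7 0.0
      vertex 8.2 8.2 22.7
    endloop
  endfacet
endsolid part

The G0 Z moves step by Δz≈4.5 mm. The G1 loops shrink linearly with z, so the solid tapers from its base footprint up to z≈22.7. Closing with a flat bottom cap and the tapered top and triangulating gives 8 facets — a regular 5-sided pyramid, base circumscribed radius ≈ 8.2 mm, apex at z ≈ 22.7 mm.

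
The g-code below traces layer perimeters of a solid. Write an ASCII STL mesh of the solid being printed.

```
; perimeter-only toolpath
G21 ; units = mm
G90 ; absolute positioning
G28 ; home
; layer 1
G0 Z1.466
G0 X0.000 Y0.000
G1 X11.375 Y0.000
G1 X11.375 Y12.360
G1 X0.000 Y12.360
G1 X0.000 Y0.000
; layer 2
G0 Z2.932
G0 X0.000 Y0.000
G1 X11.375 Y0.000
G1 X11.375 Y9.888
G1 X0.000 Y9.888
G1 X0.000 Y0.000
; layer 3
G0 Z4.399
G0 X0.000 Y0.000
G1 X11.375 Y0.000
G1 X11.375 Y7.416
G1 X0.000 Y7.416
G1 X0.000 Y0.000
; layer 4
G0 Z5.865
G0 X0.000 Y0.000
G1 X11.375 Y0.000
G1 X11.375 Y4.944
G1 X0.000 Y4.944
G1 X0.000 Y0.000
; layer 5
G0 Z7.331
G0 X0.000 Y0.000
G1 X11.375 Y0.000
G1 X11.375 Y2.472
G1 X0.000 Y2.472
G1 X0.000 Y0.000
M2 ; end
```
solid part
  facet normal 0.0000 0.0000 -1.0000
    outer loop
      vertex 11.375 14.832 0.000
      vertex 11.375 0.000 0.000
      vertex 0.000 0.000 0.000
    endloop
  endfacet
  facet normal 0.0000 0.0000 -1.0000
    outer loop
      vertex 0.000 14.832 0.000
      vertex 11.375 14.832 0.000
      vertex 0.000 0.000 0.000
    endloop
  endfacet
  facet normal 0.0000 -1.0000 0.0000
    outer loop
      vertex 0.000 0.000 0.000
      vertex 11.375 0.000 0.000
      vertex 11.375 0.000 8.797
    endloop
  endfacet
  facet normal 0.0000 -1.0000 0.0000
    outer loop
      vertex 0.000 0.000 0.000
      vertex 11.375 0.000 8.797
      vertex 0.000 0.000 8.797
    endloop
  endfacet
  facet normal 0.0000 0.5101 0.8601
    outer loop
      vertex 0.000 0.000 8.797
      vertex 11.375 0.000 8.797
      vertex 11.375 14.832 0.000
    endloop
  endfacet
  facet normal 0.0000 0.5101 0.8601
    outer loop
      vertex 0.000 0.000 8.797
      vertex 11.375 14.832 0.000
      vertex 0.000 14.832 0.000
    endloop
  endfacet
  facet normal -1.0000 0.0000 0.0000
    outer loop
      vertex 0.000 0.000 8.797
      vertex 0.000 14.832 0.000
      vertex 0.000 0.000 0.000
    endloop
  endfacet
  facet normal 1.0000 0.0000 0.0000
    outer loop
      vertex 11.375 0.000 0.000
      vertex 11.375 14.832 0.000
      vertex 11.375 0.000 8.797
    endloop
  endfacet
endsolid part

The G0 Z moves step by Δz≈1.466 mm. The G1 loops shrink linearly with z, so the solid tapers from its base footprint up to z≈8.8. Closing with a flat bottom cap and the tapered top and triangulating gives 8 facets — a wedge (ramp): 11.4 × 14.8 mm base, rising to 8.8 mm along the y=0 edge and sloping linearly to z=0 at y=14.8.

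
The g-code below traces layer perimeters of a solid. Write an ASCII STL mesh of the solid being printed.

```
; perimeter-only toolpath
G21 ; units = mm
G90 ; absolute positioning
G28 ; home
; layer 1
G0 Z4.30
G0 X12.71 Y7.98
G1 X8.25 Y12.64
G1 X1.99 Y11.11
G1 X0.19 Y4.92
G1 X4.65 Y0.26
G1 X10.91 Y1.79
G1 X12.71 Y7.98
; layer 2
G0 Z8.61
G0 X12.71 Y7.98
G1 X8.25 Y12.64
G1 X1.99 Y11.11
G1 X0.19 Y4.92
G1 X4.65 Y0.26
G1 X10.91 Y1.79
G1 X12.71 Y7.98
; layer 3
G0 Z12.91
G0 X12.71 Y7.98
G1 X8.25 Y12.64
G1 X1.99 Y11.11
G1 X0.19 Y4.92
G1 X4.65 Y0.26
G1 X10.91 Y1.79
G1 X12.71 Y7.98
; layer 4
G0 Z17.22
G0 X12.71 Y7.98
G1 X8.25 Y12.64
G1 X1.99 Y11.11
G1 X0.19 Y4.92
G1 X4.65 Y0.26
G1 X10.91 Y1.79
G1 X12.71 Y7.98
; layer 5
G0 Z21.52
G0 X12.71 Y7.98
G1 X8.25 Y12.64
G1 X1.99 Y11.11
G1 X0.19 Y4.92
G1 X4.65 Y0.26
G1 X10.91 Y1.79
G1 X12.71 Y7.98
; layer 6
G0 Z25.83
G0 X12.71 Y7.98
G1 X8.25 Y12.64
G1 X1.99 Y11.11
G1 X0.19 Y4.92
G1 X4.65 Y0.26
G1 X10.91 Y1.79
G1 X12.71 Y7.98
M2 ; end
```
solid part
  facet normal 0.0000 0.0000 -1.0000
    outer loop
      vertex 1.99 11.11 0.00
      vertex 8.25 12.64 0.00
      vertex 12.71 7.98 0.00
    endloop
  endfacet
  facet normal 0.0000 0.0000 -1.0000
    outer loop
      vertex 0.19 4.92 0.00
      vertex 1.99 11.11 0.00
      vertex 12.71 7.98 0.00
    endloop
  endfacet
  facet normal 0.0000 0.0000 -1.0000
    outer loop
      vertex 4.65 0.26 0.00
      vertex 0.19 4.92 0.00
      vertex 12.71 7.98 0.00
    endloop
  endfacet
  facet normal 0.0000 0.0000 -1.0000
    outer loop
      vertex 10.91 1.79 0.00
      vertex 4.65 0.26 0.00
      vertex 12.71 7.98 0.00
    endloop
  endfacet
  facet normal 0.0000 0.0000 1.0000
    outer loop
      vertex 12.71 7.98 25.83
      vertex 8.25 12.64 25.83
      vertex 1.99 11.11 25.83
    endloop
  endfacet
  facet normal 0.0000 0.0000 1.0000
    outer loop
      vertex 12.71 7.98 25.83
      vertex 1.99 11.11 25.83
      vertex 0.19 4.92 25.83
    endloop
  endfacet
  facet normal 0.0000 0.0000 1.0000
    outer loop
      vertex 12.71 7.98 25.83
      vertex 0.19 4.92 25.83
      vertex 4.65 0.26 25.83
    endloop
  endfacet
  facet normal 0.0000 0.0000 1.0000
    outer loop
      vertex 12.71 7.98 25.83
      vertex 4.65 0.26 25.83
      vertex 10.91 1.79 25.83
    endloop
  endfacet
  facet normal 0.7224 0.6914 0.0000
    outer loop
      vertex 12.71 7.98 0.00
      vertex 8.25 12.64 0.00
      vertex 8.25 12.64 25.83
    endloop
  endfacet
  facet normal 0.7224 0.6914 0.0000
    outer loop
      vertex 12.71 7.98 0.00
      vertex 8.25 12.64 25.83
      vertex 12.71 7.98 25.83
    endloop
  endfacet
  facet normal -0.2374 0.9714 0.0000
    outer loop
      vertex 8.25 12.64 0.00
      vertex 1.99 11.11 0.00
      vertex 1.99 11.11 25.83
    endloop
  endfacet
  facet normal -0.2374 0.9714 0.0000
    outer loop
      vertex 8.25 12.64 0.00
      vertex 1.99 11.11 25.83
      vertex 8.25 12.64 25.83
    endloop
  endfacet
  facet normal -0.9602 0.2792 0.0000
    outer loop
      vertex 1.99 11.11 0.00
      vertex 0.19 4.92 0.00
      vertex 0.19 4.92 25.83
    endloop
  endfacet
  facet normal -0.9602 0.2792 0.0000
    outer loop
      vertex 1.99 11.11 0.00
      vertex 0.19 4.92 25.83
      vertex 1.99 11.11 25.83
    endloop
  endfacet
  facet normal -0.7224 -0.6914 0.0000
    outer loop
      vertex 0.19 4.92 0.00
      vertex 4.65 0.26 0.00
      vertex 4.65 0.26 25.83
    endloop
  endfacet
  facet normal -0.7224 -0.6914 0.0000
    outer loop
      vertex 0.19 4.92 0.00
      vertex 4.65 0.26 25.83
      vertex 0.19 4.92 25.83
    endloop
  endfacet
  facet normal 0.2374 -0.9714 0.0000
    outer loop
      vertex 4.65 0.26 0.00
      vertex 10.91 1.79 0.00
      vertex 10.91 1.79 25.83
    endloop
  endfacet
  facet normal 0.2374 -0.9714 0.0000
    outer loop
      vertex 4.65 0.26 0.00
      vertex 10.91 1.79 25.83
      vertex 4.65 0.26 25.83
    endloop
  endfacet
  facet normal 0.9602 -0.2792 0.0000
    outer loop
      vertex 10.91 1.79 0.00
      vertex 12.71 7.98 0.00
      vertex 12.71 7.98 25.83
    endloop
  endfacet
  facet normal 0.9602 -0.2792 0.0000
    outer loop
      vertex 10.91 1.79 0.00
      vertex 12.71 7.98 25.83
      vertex 10.91 1.79 25.83
    endloop
  endfacet
endsolid part

The G0 Z moves step by Δz≈4.30 mm. Every layer's G1 loop is the same polygon, so the solid is a straight extrusion of it from z=0 to z≈25.8. Closing with flat bottom and top caps and triangulating gives 20 facets — a regular 6-sided prism (a cylinder approximated with 6 flat sides), circumscribed radius ≈ 6.45 mm, height ≈ 25.8 mm.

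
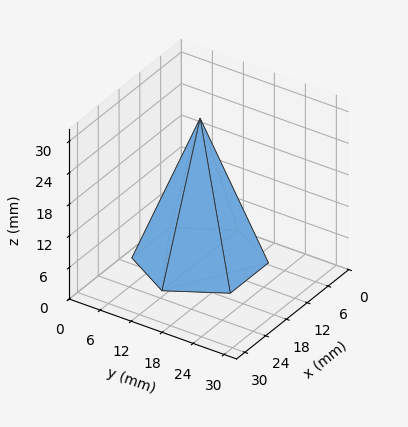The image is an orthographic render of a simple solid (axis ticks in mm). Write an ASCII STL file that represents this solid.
Reading the render: the shape is a regular 6-sided pyramid, base circumscribed radius ≈ 11 mm, apex at z ≈ 27 mm (dimensions read to the nearest mm from the axis ticks). For the STL, each face is triangulated and given an outward normal.

solid part
  facet normal 0.0000 0.0000 -1.0000
    outer loop
      vertex 5.500 20.526 0.000
      vertex 16.500 20.526 0.000
      vertex 22.000 11.000 0.000
    endloop
  endfacet
  facet normal 0.0000 0.0000 -1.0000
    outer loop
      vertex 0.000 11.000 0.000
      vertex 5.500 20.526 0.000
      vertex 22.000 11.000 0.000
    endloop
  endfacet
  facet normal 0.0000 0.0000 -1.0000
    outer loop
      vertex 5.500 1.474 0.000
      vertex 0.000 11.000 0.000
      vertex 22.000 11.000 0.000
    endloop
  endfacet
  facet normal 0.0000 0.0000 -1.0000
    outer loop
      vertex 16.500 1.474 0.000
      vertex 5.500 1.474 0.000
      vertex 22.000 11.000 0.000
    endloop
  endfacet
  facet normal 0.8167 0.4715 0.3327
    outer loop
      vertex 22.000 11.000 0.000
      vertex 16.500 20.526 0.000
      vertex 11.000 11.000 27.000
    endloop
  endfacet
  facet normal 0.0000 0.9430 0.3327
    outer loop
      vertex 16.500 20.526 0.000
      vertex 5.500 20.526 0.000
      vertex 11.000 11.000 27.000
    endloop
  endfacet
  facet normal -0.8167 0.4715 0.3327
    outer loop
      vertex 5.500 20.526 0.000
      vertex 0.000 11.000 0.000
      vertex 11.000 11.000 27.000
    endloop
  endfacet
  facet normal -0.8167 -0.4715 0.3327
    outer loop
      vertex 0.000 11.000 0.000
      vertex 5.500 1.474 0.000
      vertex 11.000 11.000 27.000
    endloop
  endfacet
  facet normal 0.0000 -0.9430 0.3327
    outer loop
      vertex 5.500 1.474 0.000
      vertex 16.500 1.474 0.000
      vertex 11.000 11.000 27.000
    endloop
  endfacet
  facet normal 0.8167 -0.4715 0.3327
    outer loop
      vertex 16.500 1.474 0.000
      vertex 22.000 11.000 0.000
      vertex 11.000 11.000 27.000
    endloop
  endfacet
endsolid part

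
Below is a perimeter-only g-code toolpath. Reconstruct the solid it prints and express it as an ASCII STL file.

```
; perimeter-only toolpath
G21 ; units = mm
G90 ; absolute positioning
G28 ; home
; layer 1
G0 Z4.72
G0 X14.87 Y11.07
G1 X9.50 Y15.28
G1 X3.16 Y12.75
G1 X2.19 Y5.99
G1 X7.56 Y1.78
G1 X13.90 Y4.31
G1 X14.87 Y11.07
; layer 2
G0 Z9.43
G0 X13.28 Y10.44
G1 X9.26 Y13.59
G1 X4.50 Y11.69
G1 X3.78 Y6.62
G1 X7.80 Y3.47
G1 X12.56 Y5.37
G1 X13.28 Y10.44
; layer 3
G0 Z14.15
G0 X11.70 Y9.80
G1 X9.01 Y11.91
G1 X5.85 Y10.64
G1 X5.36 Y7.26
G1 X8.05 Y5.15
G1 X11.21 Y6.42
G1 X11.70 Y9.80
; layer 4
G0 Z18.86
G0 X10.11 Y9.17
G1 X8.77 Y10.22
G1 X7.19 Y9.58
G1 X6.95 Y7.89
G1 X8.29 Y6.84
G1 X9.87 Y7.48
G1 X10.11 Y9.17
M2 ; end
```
solid part
  facet normal 0.0000 0.0000 -1.0000
    outer loop
      vertex 1.82 13.80 0.00
      vertex 9.74 16.97 0.00
      vertex 16.45 11.71 0.00
    endloop
  endfacet
  facet normal 0.0000 0.0000 -1.0000
    outer loop
      vertex 0.61 5.35 0.00
      vertex 1.82 13.80 0.00
      vertex 16.45 11.71 0.00
    endloop
  endfacet
  facet normal 0.0000 0.0000 -1.0000
    outer loop
      vertex 7.32 0.09 0.00
      vertex 0.61 5.35 0.00
      vertex 16.45 11.71 0.00
    endloop
  endfacet
  facet normal 0.0000 0.0000 -1.0000
    outer loop
      vertex 15.24 3.26 0.00
      vertex 7.32 0.09 0.00
      vertex 16.45 11.71 0.00
    endloop
  endfacet
  facet normal 0.5887 0.7510 0.2990
    outer loop
      vertex 16.45 11.71 0.00
      vertex 9.74 16.97 0.00
      vertex 8.53 8.53 23.58
    endloop
  endfacet
  facet normal -0.3546 0.8860 0.2989
    outer loop
      vertex 9.74 16.97 0.00
      vertex 1.82 13.80 0.00
      vertex 8.53 8.53 23.58
    endloop
  endfacet
  facet normal -0.9446 0.1353 0.2990
    outer loop
      vertex 1.82 13.80 0.00
      vertex 0.61 5.35 0.00
      vertex 8.53 8.53 23.58
    endloop
  endfacet
  facet normal -0.5887 -0.7510 0.2990
    outer loop
      vertex 0.61 5.35 0.00
      vertex 7.32 0.09 0.00
      vertex 8.53 8.53 23.58
    endloop
  endfacet
  facet normal 0.3546 -0.8860 0.2989
    outer loop
      vertex 7.32 0.09 0.00
      vertex 15.24 3.26 0.00
      vertex 8.53 8.53 23.58
    endloop
  endfacet
  facet normal 0.9446 -0.1353 0.2990
    outer loop
      vertex 15.24 3.26 0.00
      vertex 16.45 11.71 0.00
      vertex 8.53 8.53 23.58
    endloop
  endfacet
endsolid part

The G0 Z moves step by Δz≈4.72 mm. The G1 loops shrink linearly with z, so the solid tapers from its base footprint up to z≈23.6. Closing with a flat bottom cap and the tapered top and triangulating gives 10 facets — a regular 6-sided pyramid, base circumscribed radius ≈ 8.53 mm, apex at z ≈ 23.6 mm.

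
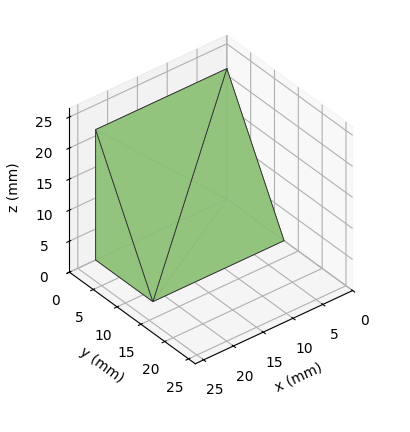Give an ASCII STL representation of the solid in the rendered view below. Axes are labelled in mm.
Reading the render: the shape is a wedge (ramp): 22 × 12 mm base, rising to 21 mm along the y=0 edge and sloping linearly to z=0 at y=12 (dimensions read to the nearest mm from the axis ticks). For the STL, each face is triangulated and given an outward normal.

solid part
  facet normal 0.0000 0.0000 -1.0000
    outer loop
      vertex 22.00 12.00 0.00
      vertex 22.00 0.00 0.00
      vertex 0.00 0.00 0.00
    endloop
  endfacet
  facet normal 0.0000 0.0000 -1.0000
    outer loop
      vertex 0.00 12.00 0.00
      vertex 22.00 12.00 0.00
      vertex 0.00 0.00 0.00
    endloop
  endfacet
  facet normal 0.0000 -1.0000 0.0000
    outer loop
      vertex 0.00 0.00 0.00
      vertex 22.00 0.00 0.00
      vertex 22.00 0.00 21.00
    endloop
  endfacet
  facet normal 0.0000 -1.0000 0.0000
    outer loop
      vertex 0.00 0.00 0.00
      vertex 22.00 0.00 21.00
      vertex 0.00 0.00 21.00
    endloop
  endfacet
  facet normal 0.0000 0.8682 0.4961
    outer loop
      vertex 0.00 0.00 21.00
      vertex 22.00 0.00 21.00
      vertex 22.00 12.00 0.00
    endloop
  endfacet
  facet normal 0.0000 0.8682 0.4961
    outer loop
      vertex 0.00 0.00 21.00
      vertex 22.00 12.00 0.00
      vertex 0.00 12.00 0.00
    endloop
  endfacet
  facet normal -1.0000 0.0000 0.0000
    outer loop
      vertex 0.00 0.00 21.00
      vertex 0.00 12.00 0.00
      vertex 0.00 0.00 0.00
    endloop
  endfacet
  facet normal 1.0000 0.0000 0.0000
    outer loop
      vertex 22.00 0.00 0.00
      vertex 22.00 12.00 0.00
      vertex 22.00 0.00 21.00
    endloop
  endfacet
endsolid part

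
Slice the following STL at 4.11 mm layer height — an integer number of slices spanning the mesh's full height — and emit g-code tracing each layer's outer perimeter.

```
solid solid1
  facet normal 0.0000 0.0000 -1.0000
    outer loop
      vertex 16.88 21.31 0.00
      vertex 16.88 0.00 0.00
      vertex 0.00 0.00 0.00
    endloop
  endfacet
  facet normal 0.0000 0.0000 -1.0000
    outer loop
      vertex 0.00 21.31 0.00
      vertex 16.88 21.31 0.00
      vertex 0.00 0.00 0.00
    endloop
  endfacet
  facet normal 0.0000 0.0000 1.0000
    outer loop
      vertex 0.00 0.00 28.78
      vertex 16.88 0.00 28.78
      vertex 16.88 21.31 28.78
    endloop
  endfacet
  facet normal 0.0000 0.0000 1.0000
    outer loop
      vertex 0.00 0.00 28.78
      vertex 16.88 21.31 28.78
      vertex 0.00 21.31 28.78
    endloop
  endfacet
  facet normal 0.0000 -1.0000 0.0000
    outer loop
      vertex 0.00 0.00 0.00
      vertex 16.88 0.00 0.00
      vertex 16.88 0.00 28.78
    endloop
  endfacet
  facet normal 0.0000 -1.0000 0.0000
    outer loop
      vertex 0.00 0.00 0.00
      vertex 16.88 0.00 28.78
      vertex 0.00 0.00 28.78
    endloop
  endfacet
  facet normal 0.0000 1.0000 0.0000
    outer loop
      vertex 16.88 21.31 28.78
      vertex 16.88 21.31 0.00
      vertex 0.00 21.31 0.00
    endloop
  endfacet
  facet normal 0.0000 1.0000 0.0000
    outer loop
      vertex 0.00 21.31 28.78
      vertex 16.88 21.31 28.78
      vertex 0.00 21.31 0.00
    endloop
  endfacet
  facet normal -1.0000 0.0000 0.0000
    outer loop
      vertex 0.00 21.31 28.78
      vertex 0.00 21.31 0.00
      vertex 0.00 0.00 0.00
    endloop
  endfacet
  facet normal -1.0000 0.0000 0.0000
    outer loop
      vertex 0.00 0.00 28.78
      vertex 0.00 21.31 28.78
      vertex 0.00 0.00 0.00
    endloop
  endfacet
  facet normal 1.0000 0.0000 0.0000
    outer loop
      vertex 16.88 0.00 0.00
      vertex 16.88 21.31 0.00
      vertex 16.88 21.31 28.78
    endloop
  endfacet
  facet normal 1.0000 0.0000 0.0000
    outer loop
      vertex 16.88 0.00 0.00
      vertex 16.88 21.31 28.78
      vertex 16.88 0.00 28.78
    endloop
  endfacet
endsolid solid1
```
; perimeter-only toolpath
G21 ; units = mm
G90 ; absolute positioning
G28 ; home
; layer 1
G0 Z4.11
G0 X0.00 Y0.00
G1 X16.88 Y0.00
G1 X16.88 Y21.31
G1 X0.00 Y21.31
G1 X0.00 Y0.00
; layer 2
G0 Z8.22
G0 X0.00 Y0.00
G1 X16.88 Y0.00
G1 X16.88 Y21.31
G1 X0.00 Y21.31
G1 X0.00 Y0.00
; layer 3
G0 Z12.33
G0 X0.00 Y0.00
G1 X16.88 Y0.00
G1 X16.88 Y21.31
G1 X0.00 Y21.31
G1 X0.00 Y0.00
; layer 4
G0 Z16.45
G0 X0.00 Y0.00
G1 X16.88 Y0.00
G1 X16.88 Y21.31
G1 X0.00 Y21.31
G1 X0.00 Y0.00
; layer 5
G0 Z20.56
G0 X0.00 Y0.00
G1 X16.88 Y0.00
G1 X16.88 Y21.31
G1 X0.00 Y21.31
G1 X0.00 Y0.00
; layer 6
G0 Z24.67
G0 X0.00 Y0.00
G1 X16.88 Y0.00
G1 X16.88 Y21.31
G1 X0.00 Y21.31
G1 X0.00 Y0.00
; layer 7
G0 Z28.78
G0 X0.00 Y0.00
G1 X16.88 Y0.00
G1 X16.88 Y21.31
G1 X0.00 Y21.31
G1 X0.00 Y0.00
M2 ; end

The solid is a rectangular box, roughly 16.9 × 21.3 mm footprint and 28.8 mm tall. Slicing at Δz = 4.11 mm — 7 equal slices spanning the solid's height, so layer i sits at z = i·h/7 — gives 7 non-empty perimeters. Each is a 4-segment closed polygon; G0 lifts to the layer z and rapids to the start vertex, then G1 traces the edges.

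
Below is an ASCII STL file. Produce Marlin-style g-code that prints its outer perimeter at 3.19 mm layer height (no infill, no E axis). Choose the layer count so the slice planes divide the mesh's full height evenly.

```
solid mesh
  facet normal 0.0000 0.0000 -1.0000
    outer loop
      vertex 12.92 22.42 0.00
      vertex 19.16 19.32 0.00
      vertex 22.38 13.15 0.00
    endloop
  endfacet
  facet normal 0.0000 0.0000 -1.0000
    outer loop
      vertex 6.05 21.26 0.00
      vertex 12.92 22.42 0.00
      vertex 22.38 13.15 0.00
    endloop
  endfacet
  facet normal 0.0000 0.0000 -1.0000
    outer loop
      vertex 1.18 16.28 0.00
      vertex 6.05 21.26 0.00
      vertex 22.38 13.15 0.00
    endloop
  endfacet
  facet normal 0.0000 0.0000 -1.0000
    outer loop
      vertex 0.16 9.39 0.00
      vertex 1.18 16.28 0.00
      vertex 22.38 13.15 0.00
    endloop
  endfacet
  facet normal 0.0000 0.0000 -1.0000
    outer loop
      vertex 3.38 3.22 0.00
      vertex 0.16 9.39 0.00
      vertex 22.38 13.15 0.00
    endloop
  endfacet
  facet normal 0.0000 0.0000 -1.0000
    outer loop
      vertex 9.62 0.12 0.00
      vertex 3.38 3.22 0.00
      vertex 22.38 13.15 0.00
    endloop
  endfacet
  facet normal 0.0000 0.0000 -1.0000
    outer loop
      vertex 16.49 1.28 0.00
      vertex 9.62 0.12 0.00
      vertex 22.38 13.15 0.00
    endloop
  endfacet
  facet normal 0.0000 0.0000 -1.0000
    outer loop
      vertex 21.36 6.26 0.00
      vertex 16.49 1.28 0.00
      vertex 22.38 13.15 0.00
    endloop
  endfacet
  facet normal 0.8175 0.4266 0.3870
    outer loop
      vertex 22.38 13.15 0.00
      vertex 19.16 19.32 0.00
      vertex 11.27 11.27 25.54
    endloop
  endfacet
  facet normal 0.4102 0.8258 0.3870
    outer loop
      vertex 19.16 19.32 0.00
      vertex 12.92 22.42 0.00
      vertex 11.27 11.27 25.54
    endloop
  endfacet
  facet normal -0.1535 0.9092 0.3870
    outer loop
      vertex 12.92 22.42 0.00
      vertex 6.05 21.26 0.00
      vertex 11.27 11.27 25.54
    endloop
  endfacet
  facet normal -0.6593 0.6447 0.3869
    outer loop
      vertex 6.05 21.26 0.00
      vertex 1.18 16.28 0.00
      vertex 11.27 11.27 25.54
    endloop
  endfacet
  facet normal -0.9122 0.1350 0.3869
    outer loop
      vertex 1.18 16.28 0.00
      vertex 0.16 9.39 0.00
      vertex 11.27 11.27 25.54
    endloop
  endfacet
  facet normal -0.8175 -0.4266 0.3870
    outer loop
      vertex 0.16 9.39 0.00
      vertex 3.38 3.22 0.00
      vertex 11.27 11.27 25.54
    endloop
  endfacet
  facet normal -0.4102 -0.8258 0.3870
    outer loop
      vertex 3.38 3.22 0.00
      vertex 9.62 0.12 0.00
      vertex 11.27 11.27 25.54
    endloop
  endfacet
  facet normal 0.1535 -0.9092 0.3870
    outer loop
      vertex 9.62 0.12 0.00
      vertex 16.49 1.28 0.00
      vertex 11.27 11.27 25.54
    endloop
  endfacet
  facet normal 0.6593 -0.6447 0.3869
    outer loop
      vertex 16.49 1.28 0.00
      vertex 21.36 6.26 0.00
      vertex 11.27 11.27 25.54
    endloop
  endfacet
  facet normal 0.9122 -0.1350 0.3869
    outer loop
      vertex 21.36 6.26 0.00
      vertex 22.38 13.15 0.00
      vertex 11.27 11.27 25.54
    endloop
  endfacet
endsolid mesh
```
; perimeter-only toolpath
G21 ; units = mm
G90 ; absolute positioning
G28 ; home
; layer 1
G0 Z3.19
G0 X20.99 Y12.91
G1 X18.17 Y18.31
G1 X12.71 Y21.03
G1 X6.70 Y20.01
G1 X2.44 Y15.65
G1 X1.55 Y9.62
G1 X4.37 Y4.23
G1 X9.83 Y1.51
G1 X15.84 Y2.53
G1 X20.10 Y6.89
G1 X20.99 Y12.91
; layer 2
G0 Z6.38
G0 X19.60 Y12.68
G1 X17.19 Y17.31
G1 X12.51 Y19.63
G1 X7.35 Y18.76
G1 X3.70 Y15.03
G1 X2.94 Y9.86
G1 X5.35 Y5.23
G1 X10.03 Y2.91
G1 X15.18 Y3.78
G1 X18.84 Y7.51
G1 X19.60 Y12.68
; layer 3
G0 Z9.58
G0 X18.21 Y12.45
G1 X16.20 Y16.30
G1 X12.30 Y18.24
G1 X8.01 Y17.51
G1 X4.96 Y14.40
G1 X4.33 Y10.10
G1 X6.34 Y6.24
G1 X10.24 Y4.30
G1 X14.53 Y5.03
G1 X17.58 Y8.14
G1 X18.21 Y12.45
; layer 4
G0 Z12.77
G0 X16.82 Y12.21
G1 X15.21 Y15.29
G1 X12.09 Y16.84
G1 X8.66 Y16.27
G1 X6.22 Y13.78
G1 X5.71 Y10.33
G1 X7.32 Y7.25
G1 X10.45 Y5.69
G1 X13.88 Y6.27
G1 X16.31 Y8.77
G1 X16.82 Y12.21
; layer 5
G0 Z15.96
G0 X15.44 Y11.97
G1 X14.23 Y14.29
G1 X11.89 Y15.45
G1 X9.31 Y15.02
G1 X7.49 Y13.15
G1 X7.10 Y10.56
G1 X8.31 Y8.25
G1 X10.65 Y7.09
G1 X13.23 Y7.52
G1 X15.05 Y9.39
G1 X15.44 Y11.97
; layer 6
G0 Z19.16
G0 X14.05 Y11.74
G1 X13.24 Y13.28
G1 X11.68 Y14.06
G1 X9.96 Y13.77
G1 X8.75 Y12.52
G1 X8.49 Y10.80
G1 X9.30 Y9.26
G1 X10.86 Y8.48
G1 X12.57 Y8.77
G1 X13.79 Y10.02
G1 X14.05 Y11.74
; layer 7
G0 Z22.35
G0 X12.66 Y11.51
G1 X12.26 Y12.28
G1 X11.48 Y12.66
G1 X10.62 Y12.52
G1 X10.01 Y11.90
G1 X9.88 Y11.04
G1 X10.28 Y10.26
G1 X11.06 Y9.88
G1 X11.92 Y10.02
G1 X12.53 Y10.64
G1 X12.66 Y11.51
M2 ; end

The solid is a regular 10-sided pyramid, base circumscribed radius ≈ 11.3 mm, apex at z ≈ 25.5 mm. Slicing at Δz = 3.19 mm — 8 equal slices spanning the solid's height, so layer i sits at z = i·h/8 — gives 7 non-empty perimeters. Each is a 10-segment closed polygon; G0 lifts to the layer z and rapids to the start vertex, then G1 traces the edges. The cross-section shrinks linearly with z (the slice at the apex is degenerate and omitted).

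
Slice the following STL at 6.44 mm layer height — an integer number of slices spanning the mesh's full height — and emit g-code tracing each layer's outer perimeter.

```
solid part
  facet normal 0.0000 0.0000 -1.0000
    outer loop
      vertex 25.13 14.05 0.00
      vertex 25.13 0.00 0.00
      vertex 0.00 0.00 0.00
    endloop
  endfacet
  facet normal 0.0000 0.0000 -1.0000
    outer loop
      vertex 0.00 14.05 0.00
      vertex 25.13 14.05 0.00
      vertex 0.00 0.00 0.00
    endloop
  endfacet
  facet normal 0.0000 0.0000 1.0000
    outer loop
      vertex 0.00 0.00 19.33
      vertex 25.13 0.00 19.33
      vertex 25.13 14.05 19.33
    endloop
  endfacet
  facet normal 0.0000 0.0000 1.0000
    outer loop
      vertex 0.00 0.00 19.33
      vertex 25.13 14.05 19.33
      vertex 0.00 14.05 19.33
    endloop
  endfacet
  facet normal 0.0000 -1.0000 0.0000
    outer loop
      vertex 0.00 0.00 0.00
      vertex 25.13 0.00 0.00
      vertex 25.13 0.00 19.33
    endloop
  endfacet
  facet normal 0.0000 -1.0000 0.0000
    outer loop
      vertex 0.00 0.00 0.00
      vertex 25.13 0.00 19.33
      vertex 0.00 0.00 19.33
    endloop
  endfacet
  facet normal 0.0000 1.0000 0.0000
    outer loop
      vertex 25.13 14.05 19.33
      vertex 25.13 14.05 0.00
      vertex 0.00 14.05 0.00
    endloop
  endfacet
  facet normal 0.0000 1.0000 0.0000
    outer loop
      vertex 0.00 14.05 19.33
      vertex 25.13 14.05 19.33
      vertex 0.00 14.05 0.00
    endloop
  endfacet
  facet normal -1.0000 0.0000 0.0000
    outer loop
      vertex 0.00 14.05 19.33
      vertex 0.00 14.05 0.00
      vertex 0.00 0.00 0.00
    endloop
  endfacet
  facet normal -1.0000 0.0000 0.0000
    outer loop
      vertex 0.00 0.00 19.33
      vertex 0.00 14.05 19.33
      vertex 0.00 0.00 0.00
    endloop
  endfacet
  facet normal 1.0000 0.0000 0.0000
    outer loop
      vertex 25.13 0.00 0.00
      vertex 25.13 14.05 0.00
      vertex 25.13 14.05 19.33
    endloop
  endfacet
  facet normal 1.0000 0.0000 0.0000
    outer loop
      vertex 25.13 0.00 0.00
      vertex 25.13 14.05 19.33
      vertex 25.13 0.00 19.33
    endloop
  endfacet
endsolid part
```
; perimeter-only toolpath
G21 ; units = mm
G90 ; absolute positioning
G28 ; home
; layer 1
G0 Z6.44
G0 X0.00 Y0.00
G1 X25.13 Y0.00
G1 X25.13 Y14.05
G1 X0.00 Y14.05
G1 X0.00 Y0.00
; layer 2
G0 Z12.89
G0 X0.00 Y0.00
G1 X25.13 Y0.00
G1 X25.13 Y14.05
G1 X0.00 Y14.05
G1 X0.00 Y0.00
; layer 3
G0 Z19.33
G0 X0.00 Y0.00
G1 X25.13 Y0.00
G1 X25.13 Y14.05
G1 X0.00 Y14.05
G1 X0.00 Y0.00
M2 ; end

The solid is a rectangular box, roughly 25.1 × 14.1 mm footprint and 19.3 mm tall. Slicing at Δz = 6.44 mm — 3 equal slices spanning the solid's height, so layer i sits at z = i·h/3 — gives 3 non-empty perimeters. Each is a 4-segment closed polygon; G0 lifts to the layer z and rapids to the start vertex, then G1 traces the edges.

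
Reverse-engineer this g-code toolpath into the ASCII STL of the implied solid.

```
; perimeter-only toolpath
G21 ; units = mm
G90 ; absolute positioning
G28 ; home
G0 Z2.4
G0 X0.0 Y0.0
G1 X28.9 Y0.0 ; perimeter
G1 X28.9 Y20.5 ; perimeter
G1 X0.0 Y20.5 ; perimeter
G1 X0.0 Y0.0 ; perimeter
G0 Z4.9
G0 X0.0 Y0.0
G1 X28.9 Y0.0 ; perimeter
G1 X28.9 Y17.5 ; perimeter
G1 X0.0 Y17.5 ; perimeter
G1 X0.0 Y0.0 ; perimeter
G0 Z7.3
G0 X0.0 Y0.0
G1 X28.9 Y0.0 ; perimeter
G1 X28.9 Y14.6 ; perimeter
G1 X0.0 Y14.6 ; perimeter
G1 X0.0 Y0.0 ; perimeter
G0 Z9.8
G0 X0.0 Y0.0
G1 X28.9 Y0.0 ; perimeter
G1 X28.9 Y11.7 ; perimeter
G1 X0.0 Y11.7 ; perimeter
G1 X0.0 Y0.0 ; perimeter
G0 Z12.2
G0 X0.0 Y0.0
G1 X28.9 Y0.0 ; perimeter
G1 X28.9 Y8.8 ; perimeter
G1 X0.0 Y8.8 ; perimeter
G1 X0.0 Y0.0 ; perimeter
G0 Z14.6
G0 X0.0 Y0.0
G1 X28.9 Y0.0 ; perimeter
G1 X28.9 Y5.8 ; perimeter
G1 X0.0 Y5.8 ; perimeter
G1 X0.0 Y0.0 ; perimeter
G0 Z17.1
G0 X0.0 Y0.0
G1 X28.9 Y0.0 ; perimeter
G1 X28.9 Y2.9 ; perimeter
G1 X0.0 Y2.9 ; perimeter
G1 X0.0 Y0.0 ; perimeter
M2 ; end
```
solid part
  facet normal 0.0000 0.0000 -1.0000
    outer loop
      vertex 28.9 23.4 0.0
      vertex 28.9 0.0 0.0
      vertex 0.0 0.0 0.0
    endloop
  endfacet
  facet normal 0.0000 0.0000 -1.0000
    outer loop
      vertex 0.0 23.4 0.0
      vertex 28.9 23.4 0.0
      vertex 0.0 0.0 0.0
    endloop
  endfacet
  facet normal 0.0000 -1.0000 0.0000
    outer loop
      vertex 0.0 0.0 0.0
      vertex 28.9 0.0 0.0
      vertex 28.9 0.0 19.5
    endloop
  endfacet
  facet normal 0.0000 -1.0000 0.0000
    outer loop
      vertex 0.0 0.0 0.0
      vertex 28.9 0.0 19.5
      vertex 0.0 0.0 19.5
    endloop
  endfacet
  facet normal 0.0000 0.6402 0.7682
    outer loop
      vertex 0.0 0.0 19.5
      vertex 28.9 0.0 19.5
      vertex 28.9 23.4 0.0
    endloop
  endfacet
  facet normal 0.0000 0.6402 0.7682
    outer loop
      vertex 0.0 0.0 19.5
      vertex 28.9 23.4 0.0
      vertex 0.0 23.4 0.0
    endloop
  endfacet
  facet normal -1.0000 0.0000 0.0000
    outer loop
      vertex 0.0 0.0 19.5
      vertex 0.0 23.4 0.0
      vertex 0.0 0.0 0.0
    endloop
  endfacet
  facet normal 1.0000 0.0000 0.0000
    outer loop
      vertex 28.9 0.0 0.0
      vertex 28.9 23.4 0.0
      vertex 28.9 0.0 19.5
    endloop
  endfacet
endsolid part

The G0 Z moves step by Δz≈2.4 mm. The G1 loops shrink linearly with z, so the solid tapers from its base footprint up to z≈19.5. Closing with a flat bottom cap and the tapered top and triangulating gives 8 facets — a wedge (ramp): 28.9 × 23.4 mm base, rising to 19.5 mm along the y=0 edge and sloping linearly to z=0 at y=23.4.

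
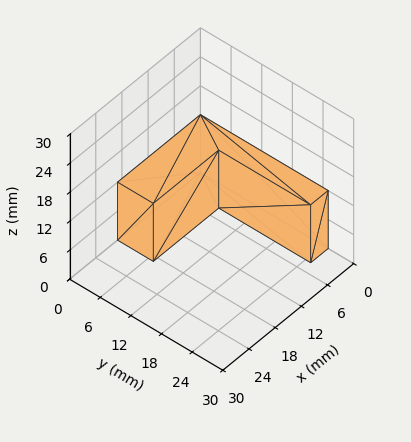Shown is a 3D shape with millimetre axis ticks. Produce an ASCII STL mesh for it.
Reading the render: the shape is an L-shaped prism: outer 19 × 25 mm, arm thicknesses ≈ 7 mm (horizontal) and 4 mm (vertical), extruded 12 mm in z (dimensions read to the nearest mm from the axis ticks). For the STL, each face is triangulated and given an outward normal.

solid part
  facet normal 0.0000 0.0000 -1.0000
    outer loop
      vertex 19.000 7.000 0.000
      vertex 19.000 0.000 0.000
      vertex 0.000 0.000 0.000
    endloop
  endfacet
  facet normal 0.0000 0.0000 -1.0000
    outer loop
      vertex 4.000 7.000 0.000
      vertex 19.000 7.000 0.000
      vertex 0.000 0.000 0.000
    endloop
  endfacet
  facet normal 0.0000 0.0000 -1.0000
    outer loop
      vertex 4.000 25.000 0.000
      vertex 4.000 7.000 0.000
      vertex 0.000 0.000 0.000
    endloop
  endfacet
  facet normal 0.0000 0.0000 -1.0000
    outer loop
      vertex 0.000 25.000 0.000
      vertex 4.000 25.000 0.000
      vertex 0.000 0.000 0.000
    endloop
  endfacet
  facet normal 0.0000 0.0000 1.0000
    outer loop
      vertex 0.000 0.000 12.000
      vertex 19.000 0.000 12.000
      vertex 19.000 7.000 12.000
    endloop
  endfacet
  facet normal 0.0000 0.0000 1.0000
    outer loop
      vertex 0.000 0.000 12.000
      vertex 19.000 7.000 12.000
      vertex 4.000 7.000 12.000
    endloop
  endfacet
  facet normal 0.0000 0.0000 1.0000
    outer loop
      vertex 0.000 0.000 12.000
      vertex 4.000 7.000 12.000
      vertex 4.000 25.000 12.000
    endloop
  endfacet
  facet normal 0.0000 0.0000 1.0000
    outer loop
      vertex 0.000 0.000 12.000
      vertex 4.000 25.000 12.000
      vertex 0.000 25.000 12.000
    endloop
  endfacet
  facet normal 0.0000 -1.0000 0.0000
    outer loop
      vertex 0.000 0.000 0.000
      vertex 19.000 0.000 0.000
      vertex 19.000 0.000 12.000
    endloop
  endfacet
  facet normal 0.0000 -1.0000 0.0000
    outer loop
      vertex 0.000 0.000 0.000
      vertex 19.000 0.000 12.000
      vertex 0.000 0.000 12.000
    endloop
  endfacet
  facet normal 1.0000 0.0000 0.0000
    outer loop
      vertex 19.000 0.000 0.000
      vertex 19.000 7.000 0.000
      vertex 19.000 7.000 12.000
    endloop
  endfacet
  facet normal 1.0000 0.0000 0.0000
    outer loop
      vertex 19.000 0.000 0.000
      vertex 19.000 7.000 12.000
      vertex 19.000 0.000 12.000
    endloop
  endfacet
  facet normal 0.0000 1.0000 0.0000
    outer loop
      vertex 19.000 7.000 0.000
      vertex 4.000 7.000 0.000
      vertex 4.000 7.000 12.000
    endloop
  endfacet
  facet normal 0.0000 1.0000 0.0000
    outer loop
      vertex 19.000 7.000 0.000
      vertex 4.000 7.000 12.000
      vertex 19.000 7.000 12.000
    endloop
  endfacet
  facet normal 1.0000 0.0000 0.0000
    outer loop
      vertex 4.000 7.000 0.000
      vertex 4.000 25.000 0.000
      vertex 4.000 25.000 12.000
    endloop
  endfacet
  facet normal 1.0000 0.0000 0.0000
    outer loop
      vertex 4.000 7.000 0.000
      vertex 4.000 25.000 12.000
      vertex 4.000 7.000 12.000
    endloop
  endfacet
  facet normal 0.0000 1.0000 0.0000
    outer loop
      vertex 4.000 25.000 0.000
      vertex 0.000 25.000 0.000
      vertex 0.000 25.000 12.000
    endloop
  endfacet
  facet normal 0.0000 1.0000 0.0000
    outer loop
      vertex 4.000 25.000 0.000
      vertex 0.000 25.000 12.000
      vertex 4.000 25.000 12.000
    endloop
  endfacet
  facet normal -1.0000 0.0000 0.0000
    outer loop
      vertex 0.000 25.000 0.000
      vertex 0.000 0.000 0.000
      vertex 0.000 0.000 12.000
    endloop
  endfacet
  facet normal -1.0000 0.0000 0.0000
    outer loop
      vertex 0.000 25.000 0.000
      vertex 0.000 0.000 12.000
      vertex 0.000 25.000 12.000
    endloop
  endfacet
endsolid part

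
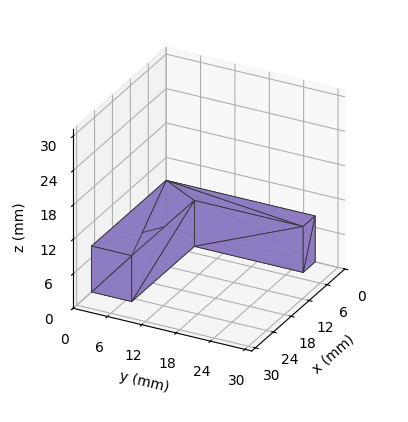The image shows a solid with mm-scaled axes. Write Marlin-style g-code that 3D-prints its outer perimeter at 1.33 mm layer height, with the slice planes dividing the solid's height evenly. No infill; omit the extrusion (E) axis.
Reading the render: the shape is an L-shaped prism: outer 25 × 26 mm, arm thicknesses ≈ 7 mm (horizontal) and 4 mm (vertical), extruded 8 mm in z (dimensions read to the nearest mm from the axis ticks). For the g-code, the solid's height is divided into equal slices at the stated Δz and each level perimeter traced with G1 moves after a G0 lift.

; perimeter-only toolpath
G21 ; units = mm
G90 ; absolute positioning
G28 ; home
; layer 1
G0 Z1.33
G0 X0.00 Y0.00
G1 X25.00 Y0.00
G1 X25.00 Y7.00
G1 X4.00 Y7.00
G1 X4.00 Y26.00
G1 X0.00 Y26.00
G1 X0.00 Y0.00
; layer 2
G0 Z2.67
G0 X0.00 Y0.00
G1 X25.00 Y0.00
G1 X25.00 Y7.00
G1 X4.00 Y7.00
G1 X4.00 Y26.00
G1 X0.00 Y26.00
G1 X0.00 Y0.00
; layer 3
G0 Z4.00
G0 X0.00 Y0.00
G1 X25.00 Y0.00
G1 X25.00 Y7.00
G1 X4.00 Y7.00
G1 X4.00 Y26.00
G1 X0.00 Y26.00
G1 X0.00 Y0.00
; layer 4
G0 Z5.33
G0 X0.00 Y0.00
G1 X25.00 Y0.00
G1 X25.00 Y7.00
G1 X4.00 Y7.00
G1 X4.00 Y26.00
G1 X0.00 Y26.00
G1 X0.00 Y0.00
; layer 5
G0 Z6.67
G0 X0.00 Y0.00
G1 X25.00 Y0.00
G1 X25.00 Y7.00
G1 X4.00 Y7.00
G1 X4.00 Y26.00
G1 X0.00 Y26.00
G1 X0.00 Y0.00
; layer 6
G0 Z8.00
G0 X0.00 Y0.00
G1 X25.00 Y0.00
G1 X25.00 Y7.00
G1 X4.00 Y7.00
G1 X4.00 Y26.00
G1 X0.00 Y26.00
G1 X0.00 Y0.00
M2 ; end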